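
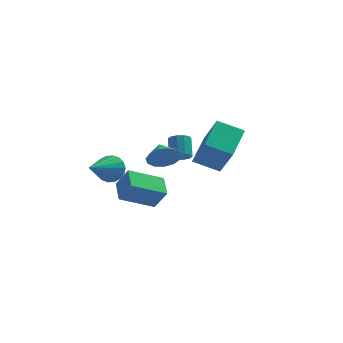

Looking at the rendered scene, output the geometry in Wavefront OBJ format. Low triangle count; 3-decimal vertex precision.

v -2.177 2.008 -2.982
v -2.591 3.254 -2.391
v -0.479 2.966 -3.814
v -0.893 4.212 -3.223
v -1.447 1.708 -1.837
v -1.861 2.954 -1.246
v 0.251 2.666 -2.669
v -0.163 3.912 -2.078
v 0.824 3.472 -0.287
v 1.219 3.868 -0.532
v 1.011 4.703 0.482
v 0.616 4.308 0.727
v 0.876 3.946 -0.667
v 0.668 4.782 0.347
v 0.513 3.844 -0.657
v 0.305 4.68 0.356
v 0.269 3.6 -0.506
v 0.061 4.435 0.508
v 0.237 3.307 -0.271
v 0.029 4.142 0.743
v 0.429 3.077 -0.042
v 0.221 3.912 0.972
v 0.772 2.998 0.093
v 0.564 3.834 1.107
v 1.135 3.1 0.084
v 0.927 3.936 1.097
v 1.379 3.345 -0.068
v 1.171 4.18 0.946
v 1.411 3.638 -0.303
v 1.203 4.473 0.711
v 3.695 -1.903 0.894
v 2.333 -2.002 1.516
v 4.005 -0.079 1.867
v 2.644 -0.179 2.489
v 4.456 -2.841 2.411
v 3.095 -2.941 3.033
v 4.767 -1.018 3.384
v 3.405 -1.117 4.006
v 0.22 1.872 0.203
v 1.002 2.354 -0.039
v -0.18 2.808 0.777
v 0.645 2.44 -0.428
v 0.154 2.346 -0.618
v -0.317 2.101 -0.546
v -0.617 1.783 -0.237
v -0.651 1.493 0.211
v -0.409 1.324 0.657
v 0.034 1.328 0.959
v 0.535 1.505 1.02
v 0.937 1.798 0.822
v 1.111 2.115 0.427
v -1.754 -1.912 0.704
v -1.332 -1.787 1.443
v -2.446 -3.668 1.396
v -1.672 -1.626 1.511
v -2.029 -1.522 1.42
v -2.331 -1.495 1.187
v -2.519 -1.55 0.858
v -2.556 -1.677 0.499
v -2.434 -1.851 0.18
v -2.177 -2.037 -0.035
v -1.837 -2.198 -0.103
v -1.48 -2.302 -0.012
v -1.178 -2.329 0.222
v -0.989 -2.274 0.55
v -0.953 -2.146 0.91
v -1.075 -1.973 1.228
f 2 4 1
f 5 2 1
f 1 4 3
f 3 5 1
f 2 8 4
f 6 2 5
f 6 8 2
f 4 8 3
f 7 5 3
f 3 8 7
f 7 6 5
f 8 6 7
f 10 9 13
f 10 13 11
f 11 13 14
f 11 14 12
f 13 9 15
f 13 15 14
f 14 15 16
f 14 16 12
f 15 9 17
f 15 17 16
f 16 17 18
f 16 18 12
f 17 9 19
f 17 19 18
f 18 19 20
f 18 20 12
f 19 9 21
f 19 21 20
f 20 21 22
f 20 22 12
f 21 9 23
f 21 23 22
f 22 23 24
f 22 24 12
f 23 9 25
f 23 25 24
f 24 25 26
f 24 26 12
f 25 9 27
f 25 27 26
f 26 27 28
f 26 28 12
f 27 9 29
f 27 29 28
f 28 29 30
f 28 30 12
f 29 9 10
f 29 10 30
f 30 10 11
f 30 11 12
f 32 34 31
f 35 32 31
f 31 34 33
f 33 35 31
f 32 38 34
f 36 32 35
f 36 38 32
f 34 38 33
f 37 35 33
f 33 38 37
f 37 36 35
f 38 36 37
f 40 39 42
f 40 42 41
f 42 39 43
f 42 43 41
f 43 39 44
f 43 44 41
f 44 39 45
f 44 45 41
f 45 39 46
f 45 46 41
f 46 39 47
f 46 47 41
f 47 39 48
f 47 48 41
f 48 39 49
f 48 49 41
f 49 39 50
f 49 50 41
f 50 39 51
f 50 51 41
f 51 39 40
f 51 40 41
f 53 52 55
f 53 55 54
f 55 52 56
f 55 56 54
f 56 52 57
f 56 57 54
f 57 52 58
f 57 58 54
f 58 52 59
f 58 59 54
f 59 52 60
f 59 60 54
f 60 52 61
f 60 61 54
f 61 52 62
f 61 62 54
f 62 52 63
f 62 63 54
f 63 52 64
f 63 64 54
f 64 52 65
f 64 65 54
f 65 52 66
f 65 66 54
f 66 52 67
f 66 67 54
f 67 52 53
f 67 53 54



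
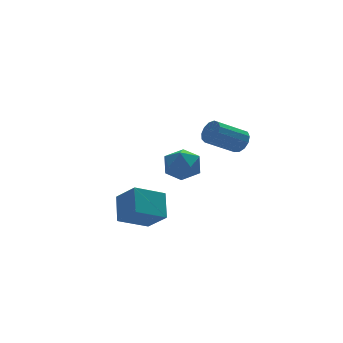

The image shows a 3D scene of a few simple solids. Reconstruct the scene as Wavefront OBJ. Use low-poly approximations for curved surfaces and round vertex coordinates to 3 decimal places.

v -4.086 -2.51 1.126
v -3.641 -1.396 2.028
v -4.56 -1.511 0.127
v -4.116 -0.398 1.029
v -2.564 -2.522 0.391
v -2.12 -1.409 1.293
v -3.039 -1.524 -0.608
v -2.594 -0.41 0.294
v 2.91 1.025 2.435
v 3.28 0.96 3.026
v 1.741 1.009 3.996
v 1.37 1.075 3.405
v 3.248 1.347 2.956
v 1.709 1.396 3.926
v 3.11 1.632 2.722
v 1.57 1.681 3.692
v 2.907 1.724 2.396
v 1.368 1.773 3.366
v 2.706 1.595 2.083
v 1.166 1.644 3.053
v 2.569 1.285 1.881
v 1.03 1.334 2.851
v 2.54 0.892 1.856
v 1.001 0.941 2.826
v 2.629 0.542 2.014
v 1.09 0.591 2.984
v 2.807 0.345 2.306
v 1.267 0.394 3.276
v 3.017 0.365 2.639
v 1.478 0.414 3.609
v 3.193 0.594 2.907
v 1.654 0.643 3.877
v 0.046 3.409 0.915
v 0.727 3.758 0.193
v 0.693 1.842 0.767
v 1.374 2.191 0.045
v 1.472 2.49 1.049
v 1.072 3.458 1.14
v 0.348 2.142 -0.18
v -0.052 3.11 -0.089
v 0.913 2.975 -0.483
v 1.608 3.19 0.276
v -0.188 2.41 0.684
v 0.507 2.625 1.443
f 2 4 1
f 5 2 1
f 1 4 3
f 3 5 1
f 2 8 4
f 6 2 5
f 6 8 2
f 4 8 3
f 7 5 3
f 3 8 7
f 7 6 5
f 8 6 7
f 10 9 13
f 10 13 11
f 11 13 14
f 11 14 12
f 13 9 15
f 13 15 14
f 14 15 16
f 14 16 12
f 15 9 17
f 15 17 16
f 16 17 18
f 16 18 12
f 17 9 19
f 17 19 18
f 18 19 20
f 18 20 12
f 19 9 21
f 19 21 20
f 20 21 22
f 20 22 12
f 21 9 23
f 21 23 22
f 22 23 24
f 22 24 12
f 23 9 25
f 23 25 24
f 24 25 26
f 24 26 12
f 25 9 27
f 25 27 26
f 26 27 28
f 26 28 12
f 27 9 29
f 27 29 28
f 28 29 30
f 28 30 12
f 29 9 31
f 29 31 30
f 30 31 32
f 30 32 12
f 31 9 10
f 31 10 32
f 32 10 11
f 32 11 12
f 33 44 38
f 33 38 34
f 33 34 40
f 33 40 43
f 33 43 44
f 34 38 42
f 38 44 37
f 44 43 35
f 43 40 39
f 40 34 41
f 36 42 37
f 36 37 35
f 36 35 39
f 36 39 41
f 36 41 42
f 37 42 38
f 35 37 44
f 39 35 43
f 41 39 40
f 42 41 34



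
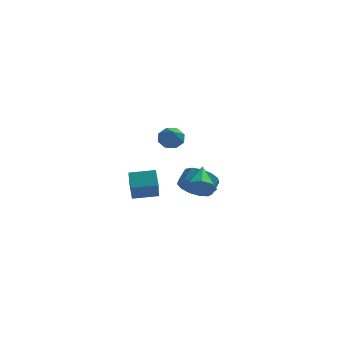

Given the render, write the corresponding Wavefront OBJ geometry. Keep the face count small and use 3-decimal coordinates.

v 1.909 3.457 -3.46
v 2.904 3.326 -3.831
v 3.226 4.073 -3.232
v 2.231 4.203 -2.86
v 2.639 3.73 -4.193
v 2.961 4.477 -3.594
v 2.142 4.047 -4.321
v 2.464 4.794 -3.722
v 1.572 4.176 -4.176
v 1.893 4.923 -3.577
v 1.108 4.077 -3.803
v 1.43 4.824 -3.204
v 0.899 3.781 -3.322
v 1.221 4.528 -2.723
v 1.01 3.382 -2.884
v 1.332 4.129 -2.285
v 1.407 3.006 -2.629
v 1.729 3.753 -2.03
v 1.964 2.774 -2.637
v 2.285 3.521 -2.038
v 2.502 2.758 -2.907
v 2.824 3.505 -2.308
v 2.853 2.964 -3.352
v 3.175 3.711 -2.753
v 2.424 0.438 -2.163
v 2.986 0.859 -2.757
v 2.456 1.842 -1.137
v 2.307 0.978 -2.899
v 1.696 0.78 -2.609
v 1.512 0.382 -2.059
v 1.862 0.016 -1.569
v 2.541 -0.102 -1.428
v 3.152 0.095 -1.717
v 3.336 0.493 -2.268
v -0.774 -4.042 -0.377
v -1.007 -3.148 0.324
v -0.834 -3.151 -1.532
v -1.066 -2.257 -0.831
v 0.606 -3.783 -0.249
v 0.374 -2.889 0.452
v 0.547 -2.892 -1.404
v 0.314 -1.998 -0.703
v 0.976 -0.676 1.922
v 1.657 -0.473 2.127
v 1.124 -2.304 3.038
v 1.258 -0.272 2.474
v 0.693 -0.307 2.498
v 0.294 -0.558 2.184
v 0.294 -0.878 1.717
v 0.694 -1.08 1.37
v 1.259 -1.044 1.346
v 1.658 -0.793 1.66
f 2 1 5
f 2 5 3
f 3 5 6
f 3 6 4
f 5 1 7
f 5 7 6
f 6 7 8
f 6 8 4
f 7 1 9
f 7 9 8
f 8 9 10
f 8 10 4
f 9 1 11
f 9 11 10
f 10 11 12
f 10 12 4
f 11 1 13
f 11 13 12
f 12 13 14
f 12 14 4
f 13 1 15
f 13 15 14
f 14 15 16
f 14 16 4
f 15 1 17
f 15 17 16
f 16 17 18
f 16 18 4
f 17 1 19
f 17 19 18
f 18 19 20
f 18 20 4
f 19 1 21
f 19 21 20
f 20 21 22
f 20 22 4
f 21 1 23
f 21 23 22
f 22 23 24
f 22 24 4
f 23 1 2
f 23 2 24
f 24 2 3
f 24 3 4
f 26 25 28
f 26 28 27
f 28 25 29
f 28 29 27
f 29 25 30
f 29 30 27
f 30 25 31
f 30 31 27
f 31 25 32
f 31 32 27
f 32 25 33
f 32 33 27
f 33 25 34
f 33 34 27
f 34 25 26
f 34 26 27
f 36 38 35
f 39 36 35
f 35 38 37
f 37 39 35
f 36 42 38
f 40 36 39
f 40 42 36
f 38 42 37
f 41 39 37
f 37 42 41
f 41 40 39
f 42 40 41
f 44 43 46
f 44 46 45
f 46 43 47
f 46 47 45
f 47 43 48
f 47 48 45
f 48 43 49
f 48 49 45
f 49 43 50
f 49 50 45
f 50 43 51
f 50 51 45
f 51 43 52
f 51 52 45
f 52 43 44
f 52 44 45



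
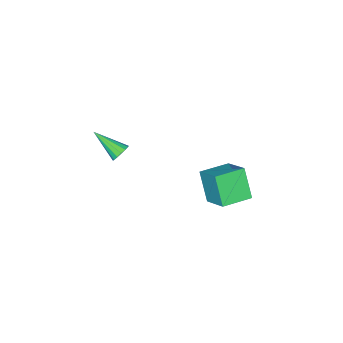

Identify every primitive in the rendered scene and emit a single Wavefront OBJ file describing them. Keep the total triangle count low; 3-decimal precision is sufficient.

v -1.225 2.353 -3.06
v -0.808 3.629 -2.172
v -0.825 3.172 -4.424
v -0.408 4.448 -3.535
v 0.168 1.832 -2.965
v 0.585 3.108 -2.076
v 0.568 2.651 -4.328
v 0.985 3.927 -3.44
v 1.549 -1.744 -2.996
v 1.797 -1.466 -2.619
v 1.831 -3.176 -2.124
v 1.533 -1.471 -2.542
v 1.274 -1.549 -2.586
v 1.089 -1.68 -2.741
v 1.026 -1.827 -2.963
v 1.104 -1.953 -3.194
v 1.301 -2.022 -3.373
v 1.564 -2.017 -3.45
v 1.823 -1.939 -3.405
v 2.009 -1.808 -3.251
v 2.071 -1.661 -3.028
v 1.993 -1.535 -2.797
f 2 4 1
f 5 2 1
f 1 4 3
f 3 5 1
f 2 8 4
f 6 2 5
f 6 8 2
f 4 8 3
f 7 5 3
f 3 8 7
f 7 6 5
f 8 6 7
f 10 9 12
f 10 12 11
f 12 9 13
f 12 13 11
f 13 9 14
f 13 14 11
f 14 9 15
f 14 15 11
f 15 9 16
f 15 16 11
f 16 9 17
f 16 17 11
f 17 9 18
f 17 18 11
f 18 9 19
f 18 19 11
f 19 9 20
f 19 20 11
f 20 9 21
f 20 21 11
f 21 9 22
f 21 22 11
f 22 9 10
f 22 10 11



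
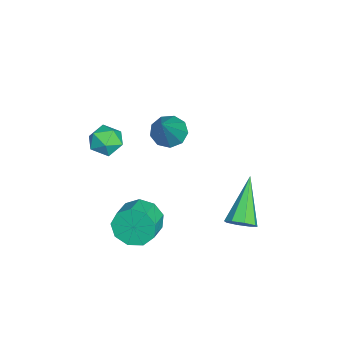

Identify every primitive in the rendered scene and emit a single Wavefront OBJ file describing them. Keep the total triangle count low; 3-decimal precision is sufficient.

v -1.235 3.425 -0.686
v -0.936 3.107 -0.246
v -2.865 3.655 0.586
v -0.852 3.574 -0.222
v -0.992 3.953 -0.47
v -1.275 4.023 -0.845
v -1.534 3.743 -1.126
v -1.618 3.277 -1.15
v -1.478 2.897 -0.902
v -1.196 2.827 -0.527
v -0.578 -0.084 0.051
v -0.243 0.296 -0.619
v 0.692 0.104 -0.261
v 0.358 -0.276 0.409
v -0.326 0.678 -0.198
v 0.609 0.486 0.16
v -0.527 0.703 0.34
v 0.409 0.511 0.698
v -0.751 0.36 0.742
v 0.184 0.168 1.101
v -0.895 -0.191 0.822
v 0.041 -0.383 1.18
v -0.89 -0.692 0.54
v 0.046 -0.883 0.898
v -0.739 -0.908 0.03
v 0.197 -1.1 0.388
v -0.513 -0.739 -0.471
v 0.423 -0.931 -0.113
v -0.317 -0.264 -0.727
v 0.619 -0.456 -0.369
v -1.309 -0.958 3.383
v -0.66 -1.218 3.471
v -1.66 -1.522 4.309
v -1.011 -1.782 4.397
v -1.133 -1.096 4.501
v -0.916 -0.747 3.928
v -1.404 -1.993 3.852
v -1.187 -1.644 3.279
v -0.718 -1.857 3.761
v -0.551 -1.302 4.161
v -1.769 -1.438 3.619
v -1.602 -0.883 4.019
v -4.307 0.555 1.641
v -3.85 0.173 1.237
v -2.933 0.405 3.339
v -3.749 0.654 1.197
v -3.909 1.088 1.366
v -4.256 1.273 1.663
v -4.627 1.122 1.949
v -4.848 0.705 2.092
v -4.816 0.219 2.023
v -4.547 -0.111 1.776
v -4.165 -0.129 1.465
f 2 1 4
f 2 4 3
f 4 1 5
f 4 5 3
f 5 1 6
f 5 6 3
f 6 1 7
f 6 7 3
f 7 1 8
f 7 8 3
f 8 1 9
f 8 9 3
f 9 1 10
f 9 10 3
f 10 1 2
f 10 2 3
f 12 11 15
f 12 15 13
f 13 15 16
f 13 16 14
f 15 11 17
f 15 17 16
f 16 17 18
f 16 18 14
f 17 11 19
f 17 19 18
f 18 19 20
f 18 20 14
f 19 11 21
f 19 21 20
f 20 21 22
f 20 22 14
f 21 11 23
f 21 23 22
f 22 23 24
f 22 24 14
f 23 11 25
f 23 25 24
f 24 25 26
f 24 26 14
f 25 11 27
f 25 27 26
f 26 27 28
f 26 28 14
f 27 11 29
f 27 29 28
f 28 29 30
f 28 30 14
f 29 11 12
f 29 12 30
f 30 12 13
f 30 13 14
f 31 42 36
f 31 36 32
f 31 32 38
f 31 38 41
f 31 41 42
f 32 36 40
f 36 42 35
f 42 41 33
f 41 38 37
f 38 32 39
f 34 40 35
f 34 35 33
f 34 33 37
f 34 37 39
f 34 39 40
f 35 40 36
f 33 35 42
f 37 33 41
f 39 37 38
f 40 39 32
f 44 43 46
f 44 46 45
f 46 43 47
f 46 47 45
f 47 43 48
f 47 48 45
f 48 43 49
f 48 49 45
f 49 43 50
f 49 50 45
f 50 43 51
f 50 51 45
f 51 43 52
f 51 52 45
f 52 43 53
f 52 53 45
f 53 43 44
f 53 44 45



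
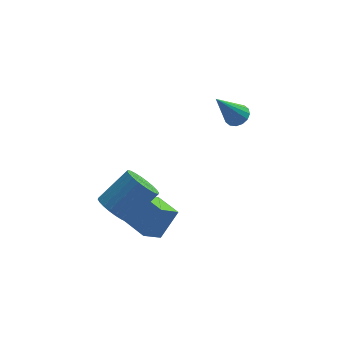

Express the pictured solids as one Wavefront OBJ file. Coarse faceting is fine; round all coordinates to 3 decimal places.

v -2.02 -1.411 0.676
v -1.479 -1.313 0.054
v -0.3 -0.652 1.181
v -0.84 -0.749 1.804
v -1.634 -1.028 0.049
v -0.455 -0.367 1.176
v -1.847 -0.802 0.139
v -0.668 -0.141 1.266
v -2.087 -0.668 0.311
v -0.908 -0.007 1.438
v -2.316 -0.648 0.539
v -1.137 0.014 1.666
v -2.5 -0.743 0.788
v -1.321 -0.082 1.915
v -2.611 -0.94 1.019
v -1.432 -0.279 2.147
v -2.632 -1.209 1.199
v -1.453 -0.548 2.326
v -2.56 -1.508 1.299
v -1.381 -0.847 2.426
v -2.405 -1.793 1.304
v -1.226 -1.132 2.431
v -2.192 -2.019 1.214
v -1.013 -1.358 2.341
v -1.952 -2.153 1.042
v -0.773 -1.492 2.169
v -1.723 -2.174 0.814
v -0.544 -1.512 1.941
v -1.539 -2.078 0.565
v -0.36 -1.417 1.692
v -1.428 -1.881 0.333
v -0.249 -1.22 1.461
v -1.407 -1.612 0.154
v -0.228 -0.951 1.281
v 3.166 4.064 1.638
v 3.484 4.445 1.958
v 2.234 3.496 3.242
v 3.237 4.602 1.871
v 2.972 4.615 1.721
v 2.758 4.481 1.549
v 2.654 4.235 1.401
v 2.687 3.943 1.317
v 2.848 3.684 1.319
v 3.095 3.527 1.406
v 3.361 3.514 1.556
v 3.575 3.648 1.728
v 3.679 3.894 1.876
v 3.646 4.186 1.96
v -0.172 -1.157 -1.464
v -0.866 -1.677 -0.787
v -0.935 -0.129 -1.456
v -1.629 -0.649 -0.779
v 0.549 -0.631 -0.321
v -0.145 -1.151 0.356
v -0.214 0.397 -0.313
v -0.908 -0.123 0.364
f 2 1 5
f 2 5 3
f 3 5 6
f 3 6 4
f 5 1 7
f 5 7 6
f 6 7 8
f 6 8 4
f 7 1 9
f 7 9 8
f 8 9 10
f 8 10 4
f 9 1 11
f 9 11 10
f 10 11 12
f 10 12 4
f 11 1 13
f 11 13 12
f 12 13 14
f 12 14 4
f 13 1 15
f 13 15 14
f 14 15 16
f 14 16 4
f 15 1 17
f 15 17 16
f 16 17 18
f 16 18 4
f 17 1 19
f 17 19 18
f 18 19 20
f 18 20 4
f 19 1 21
f 19 21 20
f 20 21 22
f 20 22 4
f 21 1 23
f 21 23 22
f 22 23 24
f 22 24 4
f 23 1 25
f 23 25 24
f 24 25 26
f 24 26 4
f 25 1 27
f 25 27 26
f 26 27 28
f 26 28 4
f 27 1 29
f 27 29 28
f 28 29 30
f 28 30 4
f 29 1 31
f 29 31 30
f 30 31 32
f 30 32 4
f 31 1 33
f 31 33 32
f 32 33 34
f 32 34 4
f 33 1 2
f 33 2 34
f 34 2 3
f 34 3 4
f 36 35 38
f 36 38 37
f 38 35 39
f 38 39 37
f 39 35 40
f 39 40 37
f 40 35 41
f 40 41 37
f 41 35 42
f 41 42 37
f 42 35 43
f 42 43 37
f 43 35 44
f 43 44 37
f 44 35 45
f 44 45 37
f 45 35 46
f 45 46 37
f 46 35 47
f 46 47 37
f 47 35 48
f 47 48 37
f 48 35 36
f 48 36 37
f 50 52 49
f 53 50 49
f 49 52 51
f 51 53 49
f 50 56 52
f 54 50 53
f 54 56 50
f 52 56 51
f 55 53 51
f 51 56 55
f 55 54 53
f 56 54 55



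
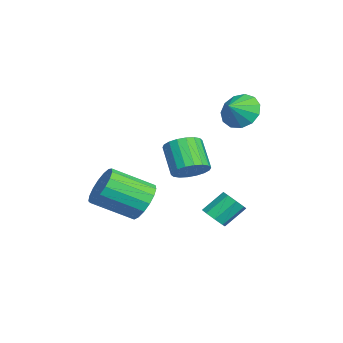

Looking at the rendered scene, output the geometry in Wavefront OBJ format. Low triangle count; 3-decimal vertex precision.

v -2.16 1.194 1.423
v -1.389 1.729 0.952
v -1.44 0.646 1.977
v -1.531 2.035 1.438
v -1.872 2.073 1.92
v -2.304 1.833 2.244
v -2.691 1.389 2.308
v -2.909 0.884 2.091
v -2.889 0.477 1.662
v -2.637 0.298 1.157
v -2.234 0.403 0.737
v -1.807 0.759 0.535
v -1.492 1.254 0.615
v 0.672 0.044 -4.129
v 1.33 0.112 -3.931
v 0.945 1.043 -2.973
v 0.288 0.976 -3.171
v 1.198 0.452 -4.314
v 0.813 1.383 -3.356
v 0.758 0.552 -4.588
v 0.373 1.483 -3.63
v 0.268 0.356 -4.594
v -0.117 1.287 -3.636
v 0.015 -0.023 -4.327
v -0.37 0.908 -3.369
v 0.147 -0.363 -3.944
v -0.238 0.568 -2.986
v 0.587 -0.463 -3.67
v 0.202 0.468 -2.712
v 1.077 -0.267 -3.664
v 0.692 0.664 -2.706
v 2.318 -2.926 -2.511
v 2.844 -3.333 -3.337
v 3.067 -5.201 -2.274
v 2.542 -4.794 -1.449
v 3.208 -3.127 -3.051
v 3.432 -4.994 -1.988
v 3.369 -2.875 -2.641
v 3.592 -4.742 -1.579
v 3.289 -2.634 -2.202
v 3.512 -4.501 -1.139
v 2.987 -2.461 -1.833
v 3.21 -4.328 -0.77
v 2.531 -2.394 -1.62
v 2.754 -4.261 -0.557
v 2.027 -2.449 -1.611
v 2.25 -4.316 -0.548
v 1.589 -2.613 -1.808
v 1.813 -4.481 -0.746
v 1.319 -2.85 -2.167
v 1.542 -4.717 -1.104
v 1.277 -3.103 -2.604
v 1.501 -4.971 -1.541
v 1.474 -3.317 -3.02
v 1.698 -5.184 -1.958
v 1.865 -3.441 -3.32
v 2.088 -5.308 -2.257
v 2.359 -3.447 -3.434
v 2.582 -5.314 -2.371
v 0.933 -0.943 -1.167
v 1.627 -1.169 -0.641
v 0.541 -1.582 0.614
v -0.153 -1.357 0.087
v 1.575 -0.78 -0.558
v 0.489 -1.194 0.697
v 1.396 -0.424 -0.596
v 0.31 -0.837 0.659
v 1.125 -0.171 -0.747
v 0.039 -0.584 0.508
v 0.816 -0.071 -0.981
v -0.27 -0.484 0.273
v 0.53 -0.143 -1.253
v -0.556 -0.556 0.002
v 0.324 -0.374 -1.507
v -0.762 -0.787 -0.252
v 0.239 -0.718 -1.694
v -0.847 -1.131 -0.439
v 0.291 -1.106 -1.777
v -0.795 -1.52 -0.522
v 0.47 -1.463 -1.739
v -0.616 -1.876 -0.484
v 0.741 -1.716 -1.588
v -0.345 -2.129 -0.333
v 1.05 -1.816 -1.353
v -0.036 -2.229 -0.099
v 1.336 -1.744 -1.082
v 0.25 -2.157 0.173
v 1.542 -1.513 -0.828
v 0.456 -1.926 0.427
f 2 1 4
f 2 4 3
f 4 1 5
f 4 5 3
f 5 1 6
f 5 6 3
f 6 1 7
f 6 7 3
f 7 1 8
f 7 8 3
f 8 1 9
f 8 9 3
f 9 1 10
f 9 10 3
f 10 1 11
f 10 11 3
f 11 1 12
f 11 12 3
f 12 1 13
f 12 13 3
f 13 1 2
f 13 2 3
f 15 14 18
f 15 18 16
f 16 18 19
f 16 19 17
f 18 14 20
f 18 20 19
f 19 20 21
f 19 21 17
f 20 14 22
f 20 22 21
f 21 22 23
f 21 23 17
f 22 14 24
f 22 24 23
f 23 24 25
f 23 25 17
f 24 14 26
f 24 26 25
f 25 26 27
f 25 27 17
f 26 14 28
f 26 28 27
f 27 28 29
f 27 29 17
f 28 14 30
f 28 30 29
f 29 30 31
f 29 31 17
f 30 14 15
f 30 15 31
f 31 15 16
f 31 16 17
f 33 32 36
f 33 36 34
f 34 36 37
f 34 37 35
f 36 32 38
f 36 38 37
f 37 38 39
f 37 39 35
f 38 32 40
f 38 40 39
f 39 40 41
f 39 41 35
f 40 32 42
f 40 42 41
f 41 42 43
f 41 43 35
f 42 32 44
f 42 44 43
f 43 44 45
f 43 45 35
f 44 32 46
f 44 46 45
f 45 46 47
f 45 47 35
f 46 32 48
f 46 48 47
f 47 48 49
f 47 49 35
f 48 32 50
f 48 50 49
f 49 50 51
f 49 51 35
f 50 32 52
f 50 52 51
f 51 52 53
f 51 53 35
f 52 32 54
f 52 54 53
f 53 54 55
f 53 55 35
f 54 32 56
f 54 56 55
f 55 56 57
f 55 57 35
f 56 32 58
f 56 58 57
f 57 58 59
f 57 59 35
f 58 32 33
f 58 33 59
f 59 33 34
f 59 34 35
f 61 60 64
f 61 64 62
f 62 64 65
f 62 65 63
f 64 60 66
f 64 66 65
f 65 66 67
f 65 67 63
f 66 60 68
f 66 68 67
f 67 68 69
f 67 69 63
f 68 60 70
f 68 70 69
f 69 70 71
f 69 71 63
f 70 60 72
f 70 72 71
f 71 72 73
f 71 73 63
f 72 60 74
f 72 74 73
f 73 74 75
f 73 75 63
f 74 60 76
f 74 76 75
f 75 76 77
f 75 77 63
f 76 60 78
f 76 78 77
f 77 78 79
f 77 79 63
f 78 60 80
f 78 80 79
f 79 80 81
f 79 81 63
f 80 60 82
f 80 82 81
f 81 82 83
f 81 83 63
f 82 60 84
f 82 84 83
f 83 84 85
f 83 85 63
f 84 60 86
f 84 86 85
f 85 86 87
f 85 87 63
f 86 60 88
f 86 88 87
f 87 88 89
f 87 89 63
f 88 60 61
f 88 61 89
f 89 61 62
f 89 62 63



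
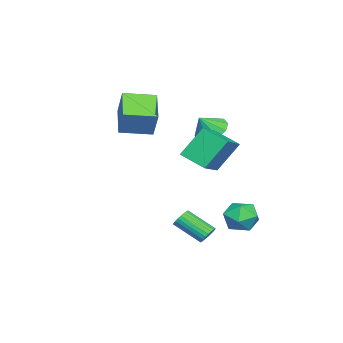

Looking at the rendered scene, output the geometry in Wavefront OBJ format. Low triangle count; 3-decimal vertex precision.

v -0.954 -3.904 1.742
v -2.661 -4.658 2.788
v -1.847 -2.197 1.515
v -3.554 -2.951 2.562
v -0.226 -3.309 3.358
v -1.933 -4.063 4.405
v -1.119 -1.602 3.132
v -2.826 -2.356 4.178
v 2.074 2.458 -4.029
v 2.612 2.266 -4.27
v 2.524 0.69 -3.213
v 1.986 0.882 -2.971
v 2.688 2.391 -4.078
v 2.6 0.815 -3.02
v 2.672 2.526 -3.878
v 2.583 0.95 -2.82
v 2.564 2.651 -3.701
v 2.476 1.075 -2.643
v 2.381 2.746 -3.574
v 2.293 1.17 -2.516
v 2.152 2.798 -3.516
v 2.064 1.222 -2.459
v 1.911 2.798 -3.536
v 1.823 1.221 -2.479
v 1.695 2.746 -3.632
v 1.607 1.17 -2.574
v 1.536 2.65 -3.787
v 1.448 1.074 -2.73
v 1.46 2.525 -3.98
v 1.372 0.949 -2.922
v 1.477 2.39 -4.18
v 1.388 0.814 -3.122
v 1.584 2.265 -4.357
v 1.496 0.689 -3.299
v 1.767 2.17 -4.484
v 1.679 0.594 -3.426
v 1.996 2.118 -4.541
v 1.908 0.542 -3.484
v 2.237 2.119 -4.521
v 2.149 0.542 -3.464
v 2.453 2.17 -4.426
v 2.365 0.594 -3.368
v -1.243 3.854 -2.778
v -0.337 4.382 -3.241
v -0.903 2.358 -3.819
v 0.003 2.886 -4.282
v 0.027 2.565 -3.182
v -0.183 3.49 -2.539
v -1.057 3.25 -4.521
v -1.267 4.175 -3.878
v -0.223 4.009 -4.318
v 0.448 3.585 -3.491
v -1.688 3.155 -3.569
v -1.017 2.731 -2.742
v -3.087 0.756 1.848
v -2.43 0.268 1.175
v -2.333 0.304 2.912
v -2.204 0.875 1.273
v -2.316 1.437 1.591
v -2.722 1.738 2.007
v -3.268 1.665 2.362
v -3.744 1.244 2.521
v -3.97 0.637 2.423
v -3.858 0.075 2.105
v -3.451 -0.227 1.689
v -2.906 -0.153 1.334
v 0.989 2.448 3.191
v 2.984 2.482 4.018
v 1.254 3.898 2.493
v 3.249 3.931 3.321
v 1.731 1.469 1.439
v 3.726 1.502 2.267
v 1.996 2.918 0.742
v 3.991 2.952 1.569
f 2 4 1
f 5 2 1
f 1 4 3
f 3 5 1
f 2 8 4
f 6 2 5
f 6 8 2
f 4 8 3
f 7 5 3
f 3 8 7
f 7 6 5
f 8 6 7
f 10 9 13
f 10 13 11
f 11 13 14
f 11 14 12
f 13 9 15
f 13 15 14
f 14 15 16
f 14 16 12
f 15 9 17
f 15 17 16
f 16 17 18
f 16 18 12
f 17 9 19
f 17 19 18
f 18 19 20
f 18 20 12
f 19 9 21
f 19 21 20
f 20 21 22
f 20 22 12
f 21 9 23
f 21 23 22
f 22 23 24
f 22 24 12
f 23 9 25
f 23 25 24
f 24 25 26
f 24 26 12
f 25 9 27
f 25 27 26
f 26 27 28
f 26 28 12
f 27 9 29
f 27 29 28
f 28 29 30
f 28 30 12
f 29 9 31
f 29 31 30
f 30 31 32
f 30 32 12
f 31 9 33
f 31 33 32
f 32 33 34
f 32 34 12
f 33 9 35
f 33 35 34
f 34 35 36
f 34 36 12
f 35 9 37
f 35 37 36
f 36 37 38
f 36 38 12
f 37 9 39
f 37 39 38
f 38 39 40
f 38 40 12
f 39 9 41
f 39 41 40
f 40 41 42
f 40 42 12
f 41 9 10
f 41 10 42
f 42 10 11
f 42 11 12
f 43 54 48
f 43 48 44
f 43 44 50
f 43 50 53
f 43 53 54
f 44 48 52
f 48 54 47
f 54 53 45
f 53 50 49
f 50 44 51
f 46 52 47
f 46 47 45
f 46 45 49
f 46 49 51
f 46 51 52
f 47 52 48
f 45 47 54
f 49 45 53
f 51 49 50
f 52 51 44
f 56 55 58
f 56 58 57
f 58 55 59
f 58 59 57
f 59 55 60
f 59 60 57
f 60 55 61
f 60 61 57
f 61 55 62
f 61 62 57
f 62 55 63
f 62 63 57
f 63 55 64
f 63 64 57
f 64 55 65
f 64 65 57
f 65 55 66
f 65 66 57
f 66 55 56
f 66 56 57
f 68 70 67
f 71 68 67
f 67 70 69
f 69 71 67
f 68 74 70
f 72 68 71
f 72 74 68
f 70 74 69
f 73 71 69
f 69 74 73
f 73 72 71
f 74 72 73



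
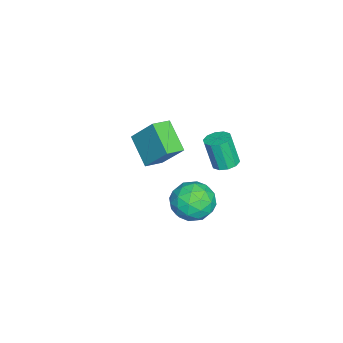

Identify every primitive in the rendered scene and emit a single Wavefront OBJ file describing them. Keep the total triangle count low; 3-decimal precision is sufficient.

v 0.263 2.456 0.588
v 0.646 3.056 0.791
v 0.5 2.563 2.516
v 0.117 1.964 2.312
v 0.203 3.167 0.785
v 0.056 2.674 2.51
v -0.218 3.007 0.704
v -0.364 2.514 2.429
v -0.455 2.636 0.578
v -0.601 2.143 2.303
v -0.417 2.197 0.456
v -0.564 1.704 2.181
v -0.12 1.857 0.384
v -0.266 1.364 2.109
v 0.324 1.746 0.39
v 0.177 1.253 2.115
v 0.744 1.906 0.471
v 0.598 1.413 2.196
v 0.981 2.277 0.597
v 0.835 1.784 2.322
v 0.944 2.716 0.719
v 0.797 2.223 2.444
v 2.6 2.022 0.027
v 3.616 2.68 0.299
v 3.624 0.32 0.321
v 4.64 0.978 0.593
v 3.672 0.983 1.369
v 3.039 2.034 1.187
v 4.201 0.966 -0.567
v 3.568 2.017 -0.749
v 4.605 2.027 -0.068
v 4.278 2.038 1.128
v 2.962 0.962 -0.508
v 2.635 0.973 0.688
v 3.018 2.5 0.137
v 4.222 0.5 0.483
v 3.653 0.502 0.939
v 4.25 0.889 1.099
v 2.679 2.121 0.659
v 3.276 2.508 0.819
v 3.309 1.51 1.448
v 3.964 0.492 -0.199
v 4.561 0.879 -0.039
v 2.99 2.111 -0.479
v 3.587 2.498 -0.319
v 3.931 1.49 -0.828
v 4.197 2.504 0.081
v 4.799 1.503 0.254
v 4.541 1.496 -0.428
v 4.169 2.114 -0.535
v 4.005 2.51 0.784
v 4.606 1.51 0.958
v 4.037 1.512 1.414
v 3.665 2.13 1.307
v 4.586 2.126 0.569
v 2.634 1.49 -0.338
v 3.235 0.49 -0.164
v 3.575 0.87 -0.687
v 3.203 1.488 -0.794
v 2.441 1.497 0.366
v 3.043 0.496 0.539
v 3.071 0.886 1.155
v 2.699 1.504 1.048
v 2.654 0.874 0.051
v -3.698 -2.55 -1.35
v -3.245 -1.268 0.341
v -2.408 -1.476 -2.51
v -1.954 -0.195 -0.818
v -2.826 -3.265 -1.042
v -2.372 -1.984 0.65
v -1.535 -2.192 -2.201
v -1.082 -0.91 -0.51
f 2 1 5
f 2 5 3
f 3 5 6
f 3 6 4
f 5 1 7
f 5 7 6
f 6 7 8
f 6 8 4
f 7 1 9
f 7 9 8
f 8 9 10
f 8 10 4
f 9 1 11
f 9 11 10
f 10 11 12
f 10 12 4
f 11 1 13
f 11 13 12
f 12 13 14
f 12 14 4
f 13 1 15
f 13 15 14
f 14 15 16
f 14 16 4
f 15 1 17
f 15 17 16
f 16 17 18
f 16 18 4
f 17 1 19
f 17 19 18
f 18 19 20
f 18 20 4
f 19 1 21
f 19 21 20
f 20 21 22
f 20 22 4
f 21 1 2
f 21 2 22
f 22 2 3
f 22 3 4
f 23 60 39
f 60 34 63
f 39 63 28
f 60 63 39
f 23 39 35
f 39 28 40
f 35 40 24
f 39 40 35
f 23 35 44
f 35 24 45
f 44 45 30
f 35 45 44
f 23 44 56
f 44 30 59
f 56 59 33
f 44 59 56
f 23 56 60
f 56 33 64
f 60 64 34
f 56 64 60
f 24 40 51
f 40 28 54
f 51 54 32
f 40 54 51
f 28 63 41
f 63 34 62
f 41 62 27
f 63 62 41
f 34 64 61
f 64 33 57
f 61 57 25
f 64 57 61
f 33 59 58
f 59 30 46
f 58 46 29
f 59 46 58
f 30 45 50
f 45 24 47
f 50 47 31
f 45 47 50
f 26 52 38
f 52 32 53
f 38 53 27
f 52 53 38
f 26 38 36
f 38 27 37
f 36 37 25
f 38 37 36
f 26 36 43
f 36 25 42
f 43 42 29
f 36 42 43
f 26 43 48
f 43 29 49
f 48 49 31
f 43 49 48
f 26 48 52
f 48 31 55
f 52 55 32
f 48 55 52
f 27 53 41
f 53 32 54
f 41 54 28
f 53 54 41
f 25 37 61
f 37 27 62
f 61 62 34
f 37 62 61
f 29 42 58
f 42 25 57
f 58 57 33
f 42 57 58
f 31 49 50
f 49 29 46
f 50 46 30
f 49 46 50
f 32 55 51
f 55 31 47
f 51 47 24
f 55 47 51
f 66 68 65
f 69 66 65
f 65 68 67
f 67 69 65
f 66 72 68
f 70 66 69
f 70 72 66
f 68 72 67
f 71 69 67
f 67 72 71
f 71 70 69
f 72 70 71



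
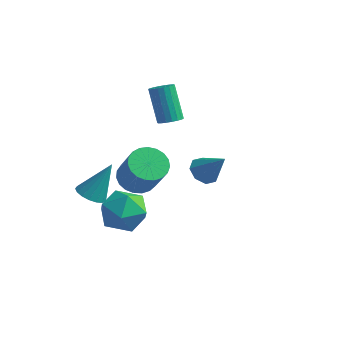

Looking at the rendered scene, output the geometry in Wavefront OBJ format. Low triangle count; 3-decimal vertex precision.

v -3.048 1.844 0.361
v -2.529 1.664 0.67
v -3.374 2.216 2.408
v -3.892 2.396 2.099
v -2.476 1.933 0.61
v -3.321 2.485 2.349
v -2.536 2.184 0.501
v -3.381 2.736 2.24
v -2.698 2.368 0.365
v -3.543 2.92 2.103
v -2.928 2.448 0.227
v -3.773 3 1.965
v -3.183 2.408 0.116
v -4.028 2.96 1.854
v -3.41 2.257 0.053
v -4.255 2.809 1.792
v -3.566 2.024 0.052
v -4.411 2.576 1.79
v -3.619 1.755 0.111
v -4.464 2.307 1.85
v -3.559 1.504 0.22
v -4.404 2.056 1.959
v -3.397 1.32 0.357
v -4.242 1.872 2.095
v -3.167 1.24 0.495
v -4.012 1.792 2.233
v -2.912 1.28 0.606
v -3.757 1.832 2.344
v -2.685 1.431 0.668
v -3.53 1.983 2.407
v -1.673 -2.497 -3.146
v -1.178 -3.146 -2.184
v -3.502 -3.314 -2.756
v -3.007 -3.963 -1.794
v -3.117 -2.709 -1.718
v -1.986 -2.203 -1.96
v -2.694 -4.257 -2.98
v -1.563 -3.751 -3.222
v -1.809 -4.234 -2.082
v -2.07 -3.277 -1.302
v -2.61 -3.183 -3.638
v -2.871 -2.226 -2.858
v -3.671 -3.871 -1.453
v -3.048 -4.34 -1.442
v -3.069 -3.029 0.293
v -2.93 -4.038 -1.628
v -2.982 -3.699 -1.774
v -3.191 -3.398 -1.847
v -3.511 -3.206 -1.829
v -3.867 -3.167 -1.725
v -4.179 -3.288 -1.559
v -4.374 -3.543 -1.369
v -4.408 -3.873 -1.198
v -4.274 -4.203 -1.085
v -4.001 -4.456 -1.057
v -3.653 -4.576 -1.12
v -3.309 -4.534 -1.259
v 1.479 -2.608 1.382
v 2.056 -2.592 0.888
v 2.541 -2.672 2.618
v 1.892 -2.06 1.056
v 1.487 -1.849 1.415
v 1.077 -2.082 1.756
v 0.903 -2.623 1.877
v 1.066 -3.156 1.709
v 1.471 -3.367 1.35
v 1.881 -3.134 1.009
v -3.873 0.196 -2.922
v -3.002 0.432 -3.377
v -1.957 -0.141 -1.672
v -2.827 -0.376 -1.218
v -3.105 0.794 -3.192
v -2.06 0.222 -1.487
v -3.34 1.054 -2.961
v -2.295 0.481 -1.256
v -3.668 1.165 -2.723
v -2.623 0.592 -1.018
v -4.031 1.108 -2.519
v -2.986 0.536 -0.814
v -4.367 0.894 -2.385
v -3.321 0.322 -0.68
v -4.617 0.56 -2.344
v -3.572 -0.013 -0.639
v -4.738 0.162 -2.403
v -3.693 -0.411 -0.698
v -4.71 -0.23 -2.552
v -3.665 -0.802 -0.847
v -4.537 -0.548 -2.765
v -3.492 -1.12 -1.06
v -4.249 -0.737 -3.005
v -3.204 -1.31 -1.3
v -3.896 -0.765 -3.231
v -2.851 -1.338 -1.526
v -3.539 -0.627 -3.403
v -2.494 -1.199 -1.698
v -3.24 -0.346 -3.493
v -2.195 -0.919 -1.788
v -3.05 0.028 -3.483
v -2.005 -0.544 -1.779
f 2 1 5
f 2 5 3
f 3 5 6
f 3 6 4
f 5 1 7
f 5 7 6
f 6 7 8
f 6 8 4
f 7 1 9
f 7 9 8
f 8 9 10
f 8 10 4
f 9 1 11
f 9 11 10
f 10 11 12
f 10 12 4
f 11 1 13
f 11 13 12
f 12 13 14
f 12 14 4
f 13 1 15
f 13 15 14
f 14 15 16
f 14 16 4
f 15 1 17
f 15 17 16
f 16 17 18
f 16 18 4
f 17 1 19
f 17 19 18
f 18 19 20
f 18 20 4
f 19 1 21
f 19 21 20
f 20 21 22
f 20 22 4
f 21 1 23
f 21 23 22
f 22 23 24
f 22 24 4
f 23 1 25
f 23 25 24
f 24 25 26
f 24 26 4
f 25 1 27
f 25 27 26
f 26 27 28
f 26 28 4
f 27 1 29
f 27 29 28
f 28 29 30
f 28 30 4
f 29 1 2
f 29 2 30
f 30 2 3
f 30 3 4
f 31 42 36
f 31 36 32
f 31 32 38
f 31 38 41
f 31 41 42
f 32 36 40
f 36 42 35
f 42 41 33
f 41 38 37
f 38 32 39
f 34 40 35
f 34 35 33
f 34 33 37
f 34 37 39
f 34 39 40
f 35 40 36
f 33 35 42
f 37 33 41
f 39 37 38
f 40 39 32
f 44 43 46
f 44 46 45
f 46 43 47
f 46 47 45
f 47 43 48
f 47 48 45
f 48 43 49
f 48 49 45
f 49 43 50
f 49 50 45
f 50 43 51
f 50 51 45
f 51 43 52
f 51 52 45
f 52 43 53
f 52 53 45
f 53 43 54
f 53 54 45
f 54 43 55
f 54 55 45
f 55 43 56
f 55 56 45
f 56 43 57
f 56 57 45
f 57 43 44
f 57 44 45
f 59 58 61
f 59 61 60
f 61 58 62
f 61 62 60
f 62 58 63
f 62 63 60
f 63 58 64
f 63 64 60
f 64 58 65
f 64 65 60
f 65 58 66
f 65 66 60
f 66 58 67
f 66 67 60
f 67 58 59
f 67 59 60
f 69 68 72
f 69 72 70
f 70 72 73
f 70 73 71
f 72 68 74
f 72 74 73
f 73 74 75
f 73 75 71
f 74 68 76
f 74 76 75
f 75 76 77
f 75 77 71
f 76 68 78
f 76 78 77
f 77 78 79
f 77 79 71
f 78 68 80
f 78 80 79
f 79 80 81
f 79 81 71
f 80 68 82
f 80 82 81
f 81 82 83
f 81 83 71
f 82 68 84
f 82 84 83
f 83 84 85
f 83 85 71
f 84 68 86
f 84 86 85
f 85 86 87
f 85 87 71
f 86 68 88
f 86 88 87
f 87 88 89
f 87 89 71
f 88 68 90
f 88 90 89
f 89 90 91
f 89 91 71
f 90 68 92
f 90 92 91
f 91 92 93
f 91 93 71
f 92 68 94
f 92 94 93
f 93 94 95
f 93 95 71
f 94 68 96
f 94 96 95
f 95 96 97
f 95 97 71
f 96 68 98
f 96 98 97
f 97 98 99
f 97 99 71
f 98 68 69
f 98 69 99
f 99 69 70
f 99 70 71



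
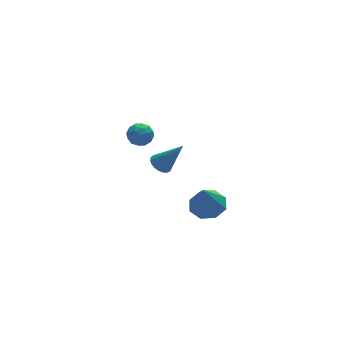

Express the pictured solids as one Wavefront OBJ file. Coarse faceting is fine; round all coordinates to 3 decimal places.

v 2.025 4.163 2.302
v 2.55 4.541 2.051
v 2.69 3.259 2.329
v 3.215 3.637 2.078
v 2.981 3.751 2.722
v 2.571 4.31 2.705
v 2.669 3.49 1.675
v 2.259 4.049 1.658
v 2.948 4.125 1.664
v 3.141 4.286 2.31
v 2.099 3.514 2.07
v 2.292 3.675 2.716
v 2.229 4.432 2.174
v 3.011 3.368 2.206
v 2.873 3.435 2.584
v 3.182 3.658 2.437
v 2.242 4.296 2.558
v 2.55 4.518 2.411
v 2.804 4.053 2.805
v 2.69 3.282 1.969
v 2.998 3.504 1.822
v 2.058 4.142 1.943
v 2.367 4.365 1.796
v 2.436 3.747 1.575
v 2.772 4.409 1.799
v 3.163 3.878 1.815
v 2.842 3.791 1.578
v 2.6 4.12 1.568
v 2.885 4.504 2.179
v 3.276 3.972 2.195
v 3.139 4.039 2.573
v 2.898 4.368 2.563
v 3.119 4.26 1.951
v 1.964 3.828 2.185
v 2.355 3.296 2.201
v 2.342 3.432 1.817
v 2.101 3.761 1.807
v 2.077 3.922 2.565
v 2.468 3.391 2.581
v 2.64 3.68 2.812
v 2.398 4.009 2.802
v 2.121 3.54 2.429
v 2.88 2.065 1.356
v 3.29 2.498 1.29
v 3.74 1.475 2.824
v 3.12 2.609 1.434
v 2.909 2.627 1.565
v 2.692 2.547 1.66
v 2.508 2.384 1.703
v 2.388 2.166 1.685
v 2.354 1.93 1.611
v 2.41 1.718 1.492
v 2.548 1.565 1.35
v 2.743 1.5 1.21
v 2.962 1.531 1.094
v 3.166 1.655 1.024
v 3.322 1.85 1.011
v 3.401 2.082 1.058
v 3.39 2.311 1.157
v 3.267 -2.295 1.759
v 3.865 -2.954 1.76
v 2.833 -2.685 3.281
v 4.124 -2.366 1.985
v 3.882 -1.736 2.077
v 3.279 -1.433 1.984
v 2.669 -1.635 1.758
v 2.409 -2.224 1.533
v 2.651 -2.853 1.44
v 3.254 -3.156 1.534
f 1 38 17
f 38 12 41
f 17 41 6
f 38 41 17
f 1 17 13
f 17 6 18
f 13 18 2
f 17 18 13
f 1 13 22
f 13 2 23
f 22 23 8
f 13 23 22
f 1 22 34
f 22 8 37
f 34 37 11
f 22 37 34
f 1 34 38
f 34 11 42
f 38 42 12
f 34 42 38
f 2 18 29
f 18 6 32
f 29 32 10
f 18 32 29
f 6 41 19
f 41 12 40
f 19 40 5
f 41 40 19
f 12 42 39
f 42 11 35
f 39 35 3
f 42 35 39
f 11 37 36
f 37 8 24
f 36 24 7
f 37 24 36
f 8 23 28
f 23 2 25
f 28 25 9
f 23 25 28
f 4 30 16
f 30 10 31
f 16 31 5
f 30 31 16
f 4 16 14
f 16 5 15
f 14 15 3
f 16 15 14
f 4 14 21
f 14 3 20
f 21 20 7
f 14 20 21
f 4 21 26
f 21 7 27
f 26 27 9
f 21 27 26
f 4 26 30
f 26 9 33
f 30 33 10
f 26 33 30
f 5 31 19
f 31 10 32
f 19 32 6
f 31 32 19
f 3 15 39
f 15 5 40
f 39 40 12
f 15 40 39
f 7 20 36
f 20 3 35
f 36 35 11
f 20 35 36
f 9 27 28
f 27 7 24
f 28 24 8
f 27 24 28
f 10 33 29
f 33 9 25
f 29 25 2
f 33 25 29
f 44 43 46
f 44 46 45
f 46 43 47
f 46 47 45
f 47 43 48
f 47 48 45
f 48 43 49
f 48 49 45
f 49 43 50
f 49 50 45
f 50 43 51
f 50 51 45
f 51 43 52
f 51 52 45
f 52 43 53
f 52 53 45
f 53 43 54
f 53 54 45
f 54 43 55
f 54 55 45
f 55 43 56
f 55 56 45
f 56 43 57
f 56 57 45
f 57 43 58
f 57 58 45
f 58 43 59
f 58 59 45
f 59 43 44
f 59 44 45
f 61 60 63
f 61 63 62
f 63 60 64
f 63 64 62
f 64 60 65
f 64 65 62
f 65 60 66
f 65 66 62
f 66 60 67
f 66 67 62
f 67 60 68
f 67 68 62
f 68 60 69
f 68 69 62
f 69 60 61
f 69 61 62



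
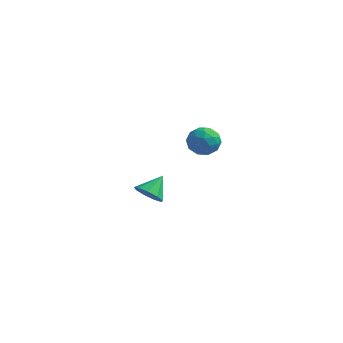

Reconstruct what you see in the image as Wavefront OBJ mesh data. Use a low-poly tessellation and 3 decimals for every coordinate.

v -1.499 0.033 -4.475
v -0.462 -0.089 -4.71
v -1.101 1.347 -3.405
v -0.771 0.384 -5.176
v -1.42 0.693 -5.314
v -2.106 0.693 -5.059
v -2.508 0.384 -4.531
v -2.438 -0.089 -3.976
v -1.928 -0.504 -3.655
v -1.217 -0.668 -3.718
v -0.638 -0.504 -4.134
v 4.059 -2.83 4.026
v 4.58 -3.347 3.23
v 3.12 -4.273 4.35
v 3.641 -4.79 3.554
v 4.168 -4.523 4.461
v 4.748 -3.631 4.261
v 2.952 -3.989 3.319
v 3.532 -3.097 3.119
v 3.896 -4.063 2.793
v 4.647 -4.394 3.499
v 3.053 -3.226 4.081
v 3.804 -3.557 4.787
v 4.402 -2.961 3.6
v 3.298 -4.659 3.98
v 3.608 -4.502 4.514
v 3.914 -4.806 4.046
v 4.501 -3.129 4.206
v 4.807 -3.433 3.738
v 4.565 -4.124 4.462
v 2.893 -4.187 3.842
v 3.199 -4.491 3.374
v 3.786 -2.814 3.534
v 4.092 -3.118 3.066
v 3.135 -3.496 3.118
v 4.306 -3.687 2.875
v 3.754 -4.535 3.065
v 3.349 -4.064 2.927
v 3.69 -3.539 2.809
v 4.748 -3.881 3.29
v 4.196 -4.729 3.48
v 4.505 -4.572 4.014
v 4.846 -4.048 3.896
v 4.345 -4.302 3.033
v 3.504 -2.891 4.1
v 2.952 -3.739 4.29
v 2.854 -3.572 3.684
v 3.195 -3.048 3.566
v 3.946 -3.085 4.515
v 3.394 -3.933 4.705
v 4.01 -4.081 4.771
v 4.351 -3.556 4.653
v 3.355 -3.318 4.547
f 2 1 4
f 2 4 3
f 4 1 5
f 4 5 3
f 5 1 6
f 5 6 3
f 6 1 7
f 6 7 3
f 7 1 8
f 7 8 3
f 8 1 9
f 8 9 3
f 9 1 10
f 9 10 3
f 10 1 11
f 10 11 3
f 11 1 2
f 11 2 3
f 12 49 28
f 49 23 52
f 28 52 17
f 49 52 28
f 12 28 24
f 28 17 29
f 24 29 13
f 28 29 24
f 12 24 33
f 24 13 34
f 33 34 19
f 24 34 33
f 12 33 45
f 33 19 48
f 45 48 22
f 33 48 45
f 12 45 49
f 45 22 53
f 49 53 23
f 45 53 49
f 13 29 40
f 29 17 43
f 40 43 21
f 29 43 40
f 17 52 30
f 52 23 51
f 30 51 16
f 52 51 30
f 23 53 50
f 53 22 46
f 50 46 14
f 53 46 50
f 22 48 47
f 48 19 35
f 47 35 18
f 48 35 47
f 19 34 39
f 34 13 36
f 39 36 20
f 34 36 39
f 15 41 27
f 41 21 42
f 27 42 16
f 41 42 27
f 15 27 25
f 27 16 26
f 25 26 14
f 27 26 25
f 15 25 32
f 25 14 31
f 32 31 18
f 25 31 32
f 15 32 37
f 32 18 38
f 37 38 20
f 32 38 37
f 15 37 41
f 37 20 44
f 41 44 21
f 37 44 41
f 16 42 30
f 42 21 43
f 30 43 17
f 42 43 30
f 14 26 50
f 26 16 51
f 50 51 23
f 26 51 50
f 18 31 47
f 31 14 46
f 47 46 22
f 31 46 47
f 20 38 39
f 38 18 35
f 39 35 19
f 38 35 39
f 21 44 40
f 44 20 36
f 40 36 13
f 44 36 40



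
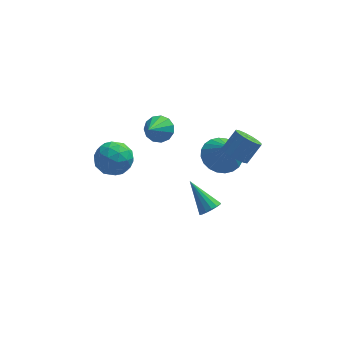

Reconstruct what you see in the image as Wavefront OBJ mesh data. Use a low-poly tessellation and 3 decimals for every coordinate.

v 2.089 -0.86 -3.544
v 2.631 -0.599 -3.358
v 1.131 0.24 -2.296
v 2.527 -0.412 -3.604
v 2.305 -0.344 -3.833
v 2.026 -0.415 -3.985
v 1.763 -0.605 -4.019
v 1.587 -0.863 -3.926
v 1.546 -1.121 -3.731
v 1.65 -1.309 -3.485
v 1.872 -1.376 -3.256
v 2.152 -1.306 -3.103
v 2.414 -1.116 -3.069
v 2.59 -0.857 -3.163
v 3.051 -2.691 2.749
v 3.427 -3.324 2.827
v 4.125 -2.802 3.708
v 3.749 -2.169 3.631
v 3.618 -3.127 2.559
v 4.316 -2.605 3.441
v 3.657 -2.814 2.342
v 4.355 -2.292 3.224
v 3.534 -2.468 2.235
v 4.232 -1.945 3.117
v 3.281 -2.181 2.265
v 3.979 -1.659 3.147
v 2.967 -2.031 2.425
v 3.665 -1.509 3.307
v 2.675 -2.058 2.672
v 3.373 -1.536 3.553
v 2.484 -2.255 2.939
v 3.182 -1.733 3.821
v 2.445 -2.568 3.156
v 3.143 -2.046 4.038
v 2.568 -2.915 3.263
v 3.266 -2.392 4.145
v 2.821 -3.201 3.233
v 3.519 -2.679 4.115
v 3.135 -3.351 3.073
v 3.833 -2.829 3.955
v -0.347 1.11 1.236
v 0.155 1.385 1.781
v -0.913 -0.05 2.344
v -0.222 1.616 1.83
v -0.639 1.686 1.691
v -0.964 1.573 1.407
v -1.092 1.314 1.07
v -0.984 0.989 0.785
v -0.674 0.703 0.643
v -0.26 0.546 0.69
v 0.126 0.568 0.91
v 0.362 0.762 1.234
v 0.373 1.066 1.558
v 2.695 0.177 -0.154
v 3.188 -0.632 -0.672
v 3.025 -0.497 1.214
v 3.508 -0.363 -0.616
v 3.703 -0.012 -0.49
v 3.746 0.368 -0.313
v 3.628 0.719 -0.112
v 3.368 0.988 0.083
v 3.005 1.133 0.242
v 2.596 1.132 0.34
v 2.201 0.986 0.364
v 1.882 0.717 0.309
v 1.686 0.365 0.183
v 1.644 -0.015 0.006
v 1.762 -0.366 -0.196
v 2.022 -0.634 -0.391
v 2.384 -0.779 -0.549
v 2.794 -0.778 -0.648
v -3.576 -0.591 0.687
v -2.8 0.026 0.372
v -2.46 -1.626 1.408
v -1.684 -1.009 1.093
v -2.343 -0.682 1.83
v -3.032 -0.042 1.384
v -2.228 -1.558 0.396
v -2.917 -0.918 -0.05
v -1.966 -0.571 0.192
v -2.037 -0.03 1.079
v -3.223 -1.57 0.701
v -3.294 -1.029 1.588
v -3.286 -0.192 0.466
v -1.974 -1.408 1.314
v -2.362 -1.217 1.747
v -1.905 -0.853 1.562
v -3.423 -0.232 1.061
v -2.966 0.131 0.876
v -2.698 -0.285 1.733
v -2.294 -1.731 0.904
v -1.837 -1.368 0.719
v -3.355 -0.747 0.218
v -2.898 -0.383 0.033
v -2.562 -1.315 0.047
v -2.339 -0.179 0.175
v -1.684 -0.788 0.599
v -2.003 -1.111 0.189
v -2.409 -0.734 -0.073
v -2.381 0.139 0.696
v -1.726 -0.47 1.121
v -2.113 -0.278 1.554
v -2.518 0.098 1.291
v -1.891 -0.212 0.591
v -3.534 -1.13 0.659
v -2.879 -1.739 1.084
v -2.742 -1.698 0.489
v -3.147 -1.322 0.226
v -3.576 -0.812 1.181
v -2.921 -1.421 1.605
v -2.851 -0.866 1.853
v -3.257 -0.489 1.591
v -3.369 -1.388 1.189
f 2 1 4
f 2 4 3
f 4 1 5
f 4 5 3
f 5 1 6
f 5 6 3
f 6 1 7
f 6 7 3
f 7 1 8
f 7 8 3
f 8 1 9
f 8 9 3
f 9 1 10
f 9 10 3
f 10 1 11
f 10 11 3
f 11 1 12
f 11 12 3
f 12 1 13
f 12 13 3
f 13 1 14
f 13 14 3
f 14 1 2
f 14 2 3
f 16 15 19
f 16 19 17
f 17 19 20
f 17 20 18
f 19 15 21
f 19 21 20
f 20 21 22
f 20 22 18
f 21 15 23
f 21 23 22
f 22 23 24
f 22 24 18
f 23 15 25
f 23 25 24
f 24 25 26
f 24 26 18
f 25 15 27
f 25 27 26
f 26 27 28
f 26 28 18
f 27 15 29
f 27 29 28
f 28 29 30
f 28 30 18
f 29 15 31
f 29 31 30
f 30 31 32
f 30 32 18
f 31 15 33
f 31 33 32
f 32 33 34
f 32 34 18
f 33 15 35
f 33 35 34
f 34 35 36
f 34 36 18
f 35 15 37
f 35 37 36
f 36 37 38
f 36 38 18
f 37 15 39
f 37 39 38
f 38 39 40
f 38 40 18
f 39 15 16
f 39 16 40
f 40 16 17
f 40 17 18
f 42 41 44
f 42 44 43
f 44 41 45
f 44 45 43
f 45 41 46
f 45 46 43
f 46 41 47
f 46 47 43
f 47 41 48
f 47 48 43
f 48 41 49
f 48 49 43
f 49 41 50
f 49 50 43
f 50 41 51
f 50 51 43
f 51 41 52
f 51 52 43
f 52 41 53
f 52 53 43
f 53 41 42
f 53 42 43
f 55 54 57
f 55 57 56
f 57 54 58
f 57 58 56
f 58 54 59
f 58 59 56
f 59 54 60
f 59 60 56
f 60 54 61
f 60 61 56
f 61 54 62
f 61 62 56
f 62 54 63
f 62 63 56
f 63 54 64
f 63 64 56
f 64 54 65
f 64 65 56
f 65 54 66
f 65 66 56
f 66 54 67
f 66 67 56
f 67 54 68
f 67 68 56
f 68 54 69
f 68 69 56
f 69 54 70
f 69 70 56
f 70 54 71
f 70 71 56
f 71 54 55
f 71 55 56
f 72 109 88
f 109 83 112
f 88 112 77
f 109 112 88
f 72 88 84
f 88 77 89
f 84 89 73
f 88 89 84
f 72 84 93
f 84 73 94
f 93 94 79
f 84 94 93
f 72 93 105
f 93 79 108
f 105 108 82
f 93 108 105
f 72 105 109
f 105 82 113
f 109 113 83
f 105 113 109
f 73 89 100
f 89 77 103
f 100 103 81
f 89 103 100
f 77 112 90
f 112 83 111
f 90 111 76
f 112 111 90
f 83 113 110
f 113 82 106
f 110 106 74
f 113 106 110
f 82 108 107
f 108 79 95
f 107 95 78
f 108 95 107
f 79 94 99
f 94 73 96
f 99 96 80
f 94 96 99
f 75 101 87
f 101 81 102
f 87 102 76
f 101 102 87
f 75 87 85
f 87 76 86
f 85 86 74
f 87 86 85
f 75 85 92
f 85 74 91
f 92 91 78
f 85 91 92
f 75 92 97
f 92 78 98
f 97 98 80
f 92 98 97
f 75 97 101
f 97 80 104
f 101 104 81
f 97 104 101
f 76 102 90
f 102 81 103
f 90 103 77
f 102 103 90
f 74 86 110
f 86 76 111
f 110 111 83
f 86 111 110
f 78 91 107
f 91 74 106
f 107 106 82
f 91 106 107
f 80 98 99
f 98 78 95
f 99 95 79
f 98 95 99
f 81 104 100
f 104 80 96
f 100 96 73
f 104 96 100



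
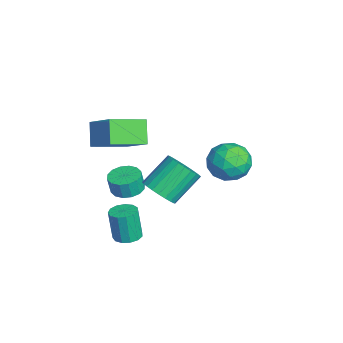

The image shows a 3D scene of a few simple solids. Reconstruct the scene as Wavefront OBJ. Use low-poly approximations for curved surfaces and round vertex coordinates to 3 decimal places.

v 3.466 -1.792 -1.342
v 4.072 -2.161 -0.636
v 3.359 -0.837 0.667
v 2.754 -0.468 -0.038
v 4.298 -1.884 -0.794
v 3.585 -0.56 0.51
v 4.397 -1.594 -1.034
v 3.684 -0.27 0.269
v 4.355 -1.333 -1.322
v 3.642 -0.009 -0.018
v 4.177 -1.143 -1.613
v 3.465 0.181 -0.309
v 3.891 -1.051 -1.862
v 3.179 0.273 -0.558
v 3.541 -1.072 -2.032
v 2.828 0.252 -0.729
v 3.179 -1.203 -2.097
v 2.466 0.121 -0.794
v 2.861 -1.423 -2.047
v 2.148 -0.099 -0.744
v 2.635 -1.7 -1.89
v 1.922 -0.376 -0.586
v 2.536 -1.99 -1.649
v 1.823 -0.666 -0.346
v 2.578 -2.251 -1.362
v 1.865 -0.927 -0.058
v 2.755 -2.441 -1.071
v 2.043 -1.117 0.233
v 3.041 -2.533 -0.822
v 2.329 -1.209 0.482
v 3.392 -2.512 -0.651
v 2.679 -1.188 0.652
v 3.754 -2.381 -0.586
v 3.041 -1.057 0.717
v -0.69 -4.718 1.046
v 0.792 -3.859 2.245
v -1.283 -2.86 0.448
v 0.198 -2.001 1.646
v 0.262 -4.779 -0.086
v 1.743 -3.92 1.112
v -0.332 -2.921 -0.685
v 1.15 -2.062 0.514
v -1.93 2.748 -2.983
v -1.251 3.133 -2.005
v -0.489 1.407 -3.455
v 0.19 1.792 -2.477
v -0.876 1.164 -2.29
v -1.767 1.994 -1.998
v 0.027 2.546 -3.462
v -0.864 3.376 -3.17
v -0.042 3.009 -2.301
v -0.6 2.155 -1.577
v -1.14 2.385 -3.883
v -1.698 1.531 -3.159
v -1.717 3.059 -2.453
v -0.023 1.481 -3.007
v -0.65 1.113 -2.897
v -0.251 1.339 -2.323
v -2.02 2.389 -2.449
v -1.621 2.615 -1.874
v -1.401 1.458 -2.041
v -0.119 1.925 -3.586
v 0.28 2.151 -3.011
v -1.489 3.201 -3.137
v -1.09 3.427 -2.563
v -0.339 3.082 -3.419
v -0.607 3.212 -2.052
v 0.24 2.423 -2.329
v 0.144 2.867 -2.908
v -0.379 3.354 -2.736
v -0.935 2.71 -1.626
v -0.088 1.921 -1.904
v -0.715 1.552 -1.794
v -1.238 2.04 -1.622
v -0.224 2.636 -1.8
v -1.652 2.619 -3.556
v -0.805 1.83 -3.834
v -0.502 2.5 -3.838
v -1.025 2.988 -3.666
v -1.98 2.117 -3.131
v -1.133 1.328 -3.408
v -1.361 1.186 -2.724
v -1.884 1.673 -2.552
v -1.516 1.904 -3.66
v -1.138 -2.851 -4.512
v -0.596 -3.544 -4.648
v -0.561 -3.721 -3.603
v -1.102 -3.029 -3.468
v -0.315 -3.182 -4.596
v -0.28 -3.359 -3.551
v -0.256 -2.732 -4.521
v -0.221 -2.909 -3.477
v -0.432 -2.313 -4.445
v -0.397 -2.49 -3.4
v -0.798 -2.039 -4.386
v -0.763 -2.216 -3.341
v -1.254 -1.982 -4.361
v -1.219 -2.159 -3.316
v -1.679 -2.159 -4.377
v -1.644 -2.336 -3.332
v -1.96 -2.521 -4.429
v -1.925 -2.698 -3.384
v -2.019 -2.971 -4.503
v -1.984 -3.148 -3.459
v -1.843 -3.39 -4.58
v -1.808 -3.567 -3.535
v -1.477 -3.664 -4.639
v -1.442 -3.841 -3.594
v -1.021 -3.721 -4.664
v -0.986 -3.898 -3.619
v 3.153 -3.279 -4.693
v 3.732 -2.834 -4.57
v 3.505 -3.017 -2.844
v 2.927 -3.461 -2.967
v 3.396 -2.588 -4.588
v 3.17 -2.77 -2.862
v 2.983 -2.56 -4.639
v 2.757 -2.743 -2.913
v 2.624 -2.761 -4.707
v 2.398 -2.944 -2.982
v 2.433 -3.126 -4.771
v 2.207 -3.309 -3.046
v 2.471 -3.54 -4.81
v 2.244 -3.723 -3.084
v 2.725 -3.87 -4.812
v 2.499 -4.053 -3.086
v 3.115 -4.013 -4.776
v 2.889 -4.196 -3.05
v 3.517 -3.922 -4.713
v 3.291 -4.105 -2.988
v 3.804 -3.628 -4.644
v 3.578 -3.81 -2.919
v 3.884 -3.222 -4.591
v 3.658 -3.405 -2.865
f 2 1 5
f 2 5 3
f 3 5 6
f 3 6 4
f 5 1 7
f 5 7 6
f 6 7 8
f 6 8 4
f 7 1 9
f 7 9 8
f 8 9 10
f 8 10 4
f 9 1 11
f 9 11 10
f 10 11 12
f 10 12 4
f 11 1 13
f 11 13 12
f 12 13 14
f 12 14 4
f 13 1 15
f 13 15 14
f 14 15 16
f 14 16 4
f 15 1 17
f 15 17 16
f 16 17 18
f 16 18 4
f 17 1 19
f 17 19 18
f 18 19 20
f 18 20 4
f 19 1 21
f 19 21 20
f 20 21 22
f 20 22 4
f 21 1 23
f 21 23 22
f 22 23 24
f 22 24 4
f 23 1 25
f 23 25 24
f 24 25 26
f 24 26 4
f 25 1 27
f 25 27 26
f 26 27 28
f 26 28 4
f 27 1 29
f 27 29 28
f 28 29 30
f 28 30 4
f 29 1 31
f 29 31 30
f 30 31 32
f 30 32 4
f 31 1 33
f 31 33 32
f 32 33 34
f 32 34 4
f 33 1 2
f 33 2 34
f 34 2 3
f 34 3 4
f 36 38 35
f 39 36 35
f 35 38 37
f 37 39 35
f 36 42 38
f 40 36 39
f 40 42 36
f 38 42 37
f 41 39 37
f 37 42 41
f 41 40 39
f 42 40 41
f 43 80 59
f 80 54 83
f 59 83 48
f 80 83 59
f 43 59 55
f 59 48 60
f 55 60 44
f 59 60 55
f 43 55 64
f 55 44 65
f 64 65 50
f 55 65 64
f 43 64 76
f 64 50 79
f 76 79 53
f 64 79 76
f 43 76 80
f 76 53 84
f 80 84 54
f 76 84 80
f 44 60 71
f 60 48 74
f 71 74 52
f 60 74 71
f 48 83 61
f 83 54 82
f 61 82 47
f 83 82 61
f 54 84 81
f 84 53 77
f 81 77 45
f 84 77 81
f 53 79 78
f 79 50 66
f 78 66 49
f 79 66 78
f 50 65 70
f 65 44 67
f 70 67 51
f 65 67 70
f 46 72 58
f 72 52 73
f 58 73 47
f 72 73 58
f 46 58 56
f 58 47 57
f 56 57 45
f 58 57 56
f 46 56 63
f 56 45 62
f 63 62 49
f 56 62 63
f 46 63 68
f 63 49 69
f 68 69 51
f 63 69 68
f 46 68 72
f 68 51 75
f 72 75 52
f 68 75 72
f 47 73 61
f 73 52 74
f 61 74 48
f 73 74 61
f 45 57 81
f 57 47 82
f 81 82 54
f 57 82 81
f 49 62 78
f 62 45 77
f 78 77 53
f 62 77 78
f 51 69 70
f 69 49 66
f 70 66 50
f 69 66 70
f 52 75 71
f 75 51 67
f 71 67 44
f 75 67 71
f 86 85 89
f 86 89 87
f 87 89 90
f 87 90 88
f 89 85 91
f 89 91 90
f 90 91 92
f 90 92 88
f 91 85 93
f 91 93 92
f 92 93 94
f 92 94 88
f 93 85 95
f 93 95 94
f 94 95 96
f 94 96 88
f 95 85 97
f 95 97 96
f 96 97 98
f 96 98 88
f 97 85 99
f 97 99 98
f 98 99 100
f 98 100 88
f 99 85 101
f 99 101 100
f 100 101 102
f 100 102 88
f 101 85 103
f 101 103 102
f 102 103 104
f 102 104 88
f 103 85 105
f 103 105 104
f 104 105 106
f 104 106 88
f 105 85 107
f 105 107 106
f 106 107 108
f 106 108 88
f 107 85 109
f 107 109 108
f 108 109 110
f 108 110 88
f 109 85 86
f 109 86 110
f 110 86 87
f 110 87 88
f 112 111 115
f 112 115 113
f 113 115 116
f 113 116 114
f 115 111 117
f 115 117 116
f 116 117 118
f 116 118 114
f 117 111 119
f 117 119 118
f 118 119 120
f 118 120 114
f 119 111 121
f 119 121 120
f 120 121 122
f 120 122 114
f 121 111 123
f 121 123 122
f 122 123 124
f 122 124 114
f 123 111 125
f 123 125 124
f 124 125 126
f 124 126 114
f 125 111 127
f 125 127 126
f 126 127 128
f 126 128 114
f 127 111 129
f 127 129 128
f 128 129 130
f 128 130 114
f 129 111 131
f 129 131 130
f 130 131 132
f 130 132 114
f 131 111 133
f 131 133 132
f 132 133 134
f 132 134 114
f 133 111 112
f 133 112 134
f 134 112 113
f 134 113 114



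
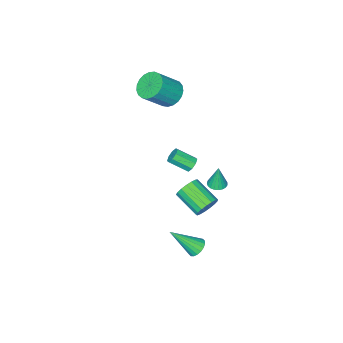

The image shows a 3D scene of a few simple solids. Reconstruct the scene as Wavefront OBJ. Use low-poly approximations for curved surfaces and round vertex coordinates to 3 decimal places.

v -1.86 -2.746 2.427
v -1.199 -2.644 1.81
v 0 -2.992 3.035
v -0.66 -3.094 3.653
v -1.235 -2.292 1.945
v -0.036 -2.641 3.17
v -1.379 -2.019 2.164
v -0.18 -2.368 3.389
v -1.607 -1.872 2.428
v -0.407 -2.22 3.653
v -1.878 -1.875 2.692
v -0.678 -2.224 3.918
v -2.145 -2.029 2.91
v -0.946 -2.378 4.136
v -2.364 -2.307 3.045
v -1.164 -2.656 4.271
v -2.495 -2.661 3.073
v -1.295 -3.01 4.299
v -2.517 -3.03 2.99
v -1.317 -3.378 4.215
v -2.425 -3.349 2.809
v -1.225 -3.697 4.034
v -2.235 -3.564 2.562
v -1.035 -3.912 3.787
v -1.98 -3.638 2.292
v -0.781 -3.986 3.517
v -1.705 -3.557 2.045
v -0.505 -3.905 3.27
v -1.456 -3.336 1.864
v -0.257 -3.684 3.09
v -1.277 -3.013 1.781
v -0.078 -3.362 3.007
v 3.25 4.322 -2.56
v 3.655 4.163 -2.973
v 4.23 3.338 -1.22
v 3.754 4.392 -2.878
v 3.754 4.607 -2.719
v 3.653 4.766 -2.529
v 3.473 4.836 -2.345
v 3.249 4.805 -2.204
v 3.025 4.679 -2.133
v 2.845 4.482 -2.146
v 2.746 4.253 -2.242
v 2.746 4.038 -2.4
v 2.846 3.879 -2.59
v 3.026 3.809 -2.774
v 3.251 3.839 -2.916
v 3.475 3.966 -2.987
v -1.955 0.768 -3.254
v -1.395 0.794 -3.259
v -1.945 0.852 -1.826
v -1.454 1.019 -3.272
v -1.6 1.201 -3.281
v -1.806 1.307 -3.286
v -2.039 1.321 -3.286
v -2.257 1.239 -3.279
v -2.422 1.076 -3.269
v -2.507 0.859 -3.256
v -2.496 0.627 -3.242
v -2.392 0.419 -3.231
v -2.212 0.272 -3.223
v -1.987 0.21 -3.221
v -1.757 0.245 -3.224
v -1.561 0.371 -3.233
v -1.433 0.565 -3.245
v -0.41 1.516 -3.778
v -0.073 1.791 -3.155
v -0.093 0.24 -2.459
v -0.43 -0.036 -3.082
v -0.428 1.827 -3.085
v -0.448 0.276 -2.389
v -0.779 1.791 -3.173
v -0.799 0.24 -2.478
v -1.045 1.693 -3.4
v -1.065 0.142 -2.705
v -1.166 1.554 -3.714
v -1.186 0.003 -3.018
v -1.114 1.406 -4.042
v -1.134 -0.145 -3.347
v -0.901 1.283 -4.31
v -0.921 -0.268 -3.614
v -0.575 1.214 -4.456
v -0.595 -0.337 -3.76
v -0.211 1.213 -4.446
v -0.231 -0.338 -3.751
v 0.107 1.282 -4.283
v 0.087 -0.269 -3.588
v 0.307 1.404 -4.005
v 0.287 -0.147 -3.309
v 0.342 1.552 -3.675
v 0.322 0.001 -2.979
v 0.205 1.692 -3.368
v 0.185 0.14 -2.672
v -0.626 0.146 -1.09
v -0.359 0.022 -1.494
v 0.272 -0.831 -0.815
v 0.006 -0.706 -0.41
v -0.196 0.303 -1.292
v 0.435 -0.55 -0.613
v -0.285 0.493 -0.972
v 0.347 -0.36 -0.293
v -0.573 0.479 -0.72
v 0.059 -0.373 -0.041
v -0.892 0.271 -0.685
v -0.261 -0.582 -0.006
v -1.055 -0.01 -0.887
v -0.424 -0.863 -0.208
v -0.967 -0.2 -1.207
v -0.335 -1.053 -0.528
v -0.679 -0.187 -1.459
v -0.047 -1.039 -0.78
f 2 1 5
f 2 5 3
f 3 5 6
f 3 6 4
f 5 1 7
f 5 7 6
f 6 7 8
f 6 8 4
f 7 1 9
f 7 9 8
f 8 9 10
f 8 10 4
f 9 1 11
f 9 11 10
f 10 11 12
f 10 12 4
f 11 1 13
f 11 13 12
f 12 13 14
f 12 14 4
f 13 1 15
f 13 15 14
f 14 15 16
f 14 16 4
f 15 1 17
f 15 17 16
f 16 17 18
f 16 18 4
f 17 1 19
f 17 19 18
f 18 19 20
f 18 20 4
f 19 1 21
f 19 21 20
f 20 21 22
f 20 22 4
f 21 1 23
f 21 23 22
f 22 23 24
f 22 24 4
f 23 1 25
f 23 25 24
f 24 25 26
f 24 26 4
f 25 1 27
f 25 27 26
f 26 27 28
f 26 28 4
f 27 1 29
f 27 29 28
f 28 29 30
f 28 30 4
f 29 1 31
f 29 31 30
f 30 31 32
f 30 32 4
f 31 1 2
f 31 2 32
f 32 2 3
f 32 3 4
f 34 33 36
f 34 36 35
f 36 33 37
f 36 37 35
f 37 33 38
f 37 38 35
f 38 33 39
f 38 39 35
f 39 33 40
f 39 40 35
f 40 33 41
f 40 41 35
f 41 33 42
f 41 42 35
f 42 33 43
f 42 43 35
f 43 33 44
f 43 44 35
f 44 33 45
f 44 45 35
f 45 33 46
f 45 46 35
f 46 33 47
f 46 47 35
f 47 33 48
f 47 48 35
f 48 33 34
f 48 34 35
f 50 49 52
f 50 52 51
f 52 49 53
f 52 53 51
f 53 49 54
f 53 54 51
f 54 49 55
f 54 55 51
f 55 49 56
f 55 56 51
f 56 49 57
f 56 57 51
f 57 49 58
f 57 58 51
f 58 49 59
f 58 59 51
f 59 49 60
f 59 60 51
f 60 49 61
f 60 61 51
f 61 49 62
f 61 62 51
f 62 49 63
f 62 63 51
f 63 49 64
f 63 64 51
f 64 49 65
f 64 65 51
f 65 49 50
f 65 50 51
f 67 66 70
f 67 70 68
f 68 70 71
f 68 71 69
f 70 66 72
f 70 72 71
f 71 72 73
f 71 73 69
f 72 66 74
f 72 74 73
f 73 74 75
f 73 75 69
f 74 66 76
f 74 76 75
f 75 76 77
f 75 77 69
f 76 66 78
f 76 78 77
f 77 78 79
f 77 79 69
f 78 66 80
f 78 80 79
f 79 80 81
f 79 81 69
f 80 66 82
f 80 82 81
f 81 82 83
f 81 83 69
f 82 66 84
f 82 84 83
f 83 84 85
f 83 85 69
f 84 66 86
f 84 86 85
f 85 86 87
f 85 87 69
f 86 66 88
f 86 88 87
f 87 88 89
f 87 89 69
f 88 66 90
f 88 90 89
f 89 90 91
f 89 91 69
f 90 66 92
f 90 92 91
f 91 92 93
f 91 93 69
f 92 66 67
f 92 67 93
f 93 67 68
f 93 68 69
f 95 94 98
f 95 98 96
f 96 98 99
f 96 99 97
f 98 94 100
f 98 100 99
f 99 100 101
f 99 101 97
f 100 94 102
f 100 102 101
f 101 102 103
f 101 103 97
f 102 94 104
f 102 104 103
f 103 104 105
f 103 105 97
f 104 94 106
f 104 106 105
f 105 106 107
f 105 107 97
f 106 94 108
f 106 108 107
f 107 108 109
f 107 109 97
f 108 94 110
f 108 110 109
f 109 110 111
f 109 111 97
f 110 94 95
f 110 95 111
f 111 95 96
f 111 96 97



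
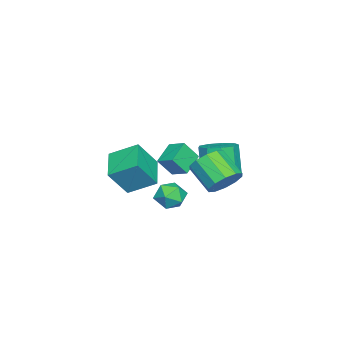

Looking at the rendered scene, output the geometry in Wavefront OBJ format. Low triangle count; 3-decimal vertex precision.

v -2.849 0.695 0.056
v -2.566 1.463 0.406
v -1.809 0.546 -0.458
v -1.526 1.314 -0.108
v -2.494 0.166 0.928
v -2.211 0.934 1.278
v -1.454 0.017 0.414
v -1.171 0.785 0.764
v -2.054 -2.394 0.111
v -2.267 -1.139 0.806
v -2.741 -1.791 -1.189
v -2.954 -0.536 -0.495
v -0.666 -1.884 -0.385
v -0.879 -0.629 0.309
v -1.353 -1.281 -1.686
v -1.566 -0.026 -0.991
v 1.263 3.91 1.27
v 1.925 3.438 1.166
v 1.339 2.437 1.986
v 0.677 2.91 2.09
v 2.002 3.727 1.574
v 1.416 2.727 2.395
v 1.797 4.087 1.866
v 1.211 3.087 2.687
v 1.387 4.379 1.931
v 0.802 3.379 2.751
v 0.931 4.492 1.742
v 0.345 3.492 2.563
v 0.601 4.383 1.374
v 0.015 3.382 2.194
v 0.524 4.093 0.965
v -0.062 3.093 1.786
v 0.729 3.733 0.673
v 0.143 2.733 1.494
v 1.138 3.441 0.609
v 0.553 2.441 1.429
v 1.595 3.328 0.797
v 1.009 2.328 1.618
v -2.528 2.479 -0.675
v -1.721 2.256 -0.479
v -2.205 1.937 1.151
v -3.012 2.161 0.955
v -1.798 2.832 -0.389
v -2.282 2.514 1.241
v -2.216 3.243 -0.433
v -2.7 2.925 1.197
v -2.78 3.297 -0.59
v -3.265 2.978 1.04
v -3.227 2.968 -0.787
v -3.711 2.649 0.843
v -3.346 2.41 -0.931
v -3.83 2.092 0.699
v -3.082 1.885 -0.956
v -3.567 1.566 0.674
v -2.559 1.638 -0.849
v -3.044 1.319 0.781
v -2.022 1.784 -0.661
v -2.506 1.465 0.969
v 0.258 1.641 -1.057
v 0.726 1.892 -0.518
v 0.014 0.648 -0.382
v 0.482 0.899 0.157
v -0.171 1.259 0.025
v -0.02 1.873 -0.392
v 0.76 0.667 -0.508
v 0.911 1.281 -0.925
v 1.037 1.29 -0.179
v 0.462 1.656 0.151
v 0.278 0.884 -1.051
v -0.297 1.25 -0.721
f 2 4 1
f 5 2 1
f 1 4 3
f 3 5 1
f 2 8 4
f 6 2 5
f 6 8 2
f 4 8 3
f 7 5 3
f 3 8 7
f 7 6 5
f 8 6 7
f 10 12 9
f 13 10 9
f 9 12 11
f 11 13 9
f 10 16 12
f 14 10 13
f 14 16 10
f 12 16 11
f 15 13 11
f 11 16 15
f 15 14 13
f 16 14 15
f 18 17 21
f 18 21 19
f 19 21 22
f 19 22 20
f 21 17 23
f 21 23 22
f 22 23 24
f 22 24 20
f 23 17 25
f 23 25 24
f 24 25 26
f 24 26 20
f 25 17 27
f 25 27 26
f 26 27 28
f 26 28 20
f 27 17 29
f 27 29 28
f 28 29 30
f 28 30 20
f 29 17 31
f 29 31 30
f 30 31 32
f 30 32 20
f 31 17 33
f 31 33 32
f 32 33 34
f 32 34 20
f 33 17 35
f 33 35 34
f 34 35 36
f 34 36 20
f 35 17 37
f 35 37 36
f 36 37 38
f 36 38 20
f 37 17 18
f 37 18 38
f 38 18 19
f 38 19 20
f 40 39 43
f 40 43 41
f 41 43 44
f 41 44 42
f 43 39 45
f 43 45 44
f 44 45 46
f 44 46 42
f 45 39 47
f 45 47 46
f 46 47 48
f 46 48 42
f 47 39 49
f 47 49 48
f 48 49 50
f 48 50 42
f 49 39 51
f 49 51 50
f 50 51 52
f 50 52 42
f 51 39 53
f 51 53 52
f 52 53 54
f 52 54 42
f 53 39 55
f 53 55 54
f 54 55 56
f 54 56 42
f 55 39 57
f 55 57 56
f 56 57 58
f 56 58 42
f 57 39 40
f 57 40 58
f 58 40 41
f 58 41 42
f 59 70 64
f 59 64 60
f 59 60 66
f 59 66 69
f 59 69 70
f 60 64 68
f 64 70 63
f 70 69 61
f 69 66 65
f 66 60 67
f 62 68 63
f 62 63 61
f 62 61 65
f 62 65 67
f 62 67 68
f 63 68 64
f 61 63 70
f 65 61 69
f 67 65 66
f 68 67 60



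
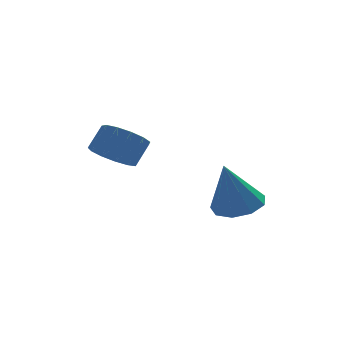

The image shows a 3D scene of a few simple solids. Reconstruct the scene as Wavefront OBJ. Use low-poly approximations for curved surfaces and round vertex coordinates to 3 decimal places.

v -4.125 3.753 0.58
v -3.327 3.681 0.088
v -2.757 4.115 0.948
v -3.555 4.187 1.44
v -3.527 4.159 -0.021
v -2.957 4.594 0.839
v -3.917 4.508 0.06
v -3.347 4.943 0.921
v -4.373 4.617 0.307
v -3.803 5.052 1.168
v -4.75 4.452 0.64
v -4.18 4.887 1.501
v -4.929 4.065 0.954
v -4.358 4.5 1.815
v -4.852 3.579 1.149
v -4.282 4.013 2.01
v -4.545 3.147 1.164
v -3.975 3.582 2.024
v -4.104 2.908 0.992
v -3.534 3.343 1.853
v -3.67 2.937 0.69
v -3.1 3.372 1.551
v -3.381 3.225 0.353
v -2.811 3.66 1.213
v -0.098 1.883 -1.287
v 0.848 1.897 -0.996
v -0.702 1.557 0.687
v 0.589 2.522 -0.972
v 0.008 2.848 -1.095
v -0.622 2.722 -1.309
v -1.007 2.204 -1.512
v -0.967 1.535 -1.61
v -0.52 1.029 -1.557
v 0.124 0.922 -1.378
v 0.664 1.265 -1.156
f 2 1 5
f 2 5 3
f 3 5 6
f 3 6 4
f 5 1 7
f 5 7 6
f 6 7 8
f 6 8 4
f 7 1 9
f 7 9 8
f 8 9 10
f 8 10 4
f 9 1 11
f 9 11 10
f 10 11 12
f 10 12 4
f 11 1 13
f 11 13 12
f 12 13 14
f 12 14 4
f 13 1 15
f 13 15 14
f 14 15 16
f 14 16 4
f 15 1 17
f 15 17 16
f 16 17 18
f 16 18 4
f 17 1 19
f 17 19 18
f 18 19 20
f 18 20 4
f 19 1 21
f 19 21 20
f 20 21 22
f 20 22 4
f 21 1 23
f 21 23 22
f 22 23 24
f 22 24 4
f 23 1 2
f 23 2 24
f 24 2 3
f 24 3 4
f 26 25 28
f 26 28 27
f 28 25 29
f 28 29 27
f 29 25 30
f 29 30 27
f 30 25 31
f 30 31 27
f 31 25 32
f 31 32 27
f 32 25 33
f 32 33 27
f 33 25 34
f 33 34 27
f 34 25 35
f 34 35 27
f 35 25 26
f 35 26 27



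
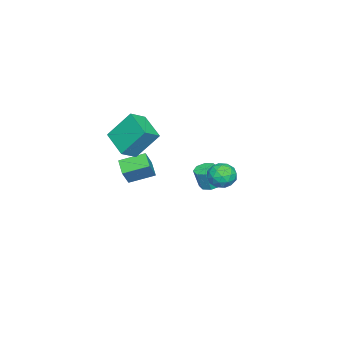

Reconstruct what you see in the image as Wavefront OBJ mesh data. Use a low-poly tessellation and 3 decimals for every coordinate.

v -0.348 -3.469 0.162
v 0.531 -3.946 0.749
v -0.781 -2.28 1.775
v 0.098 -2.758 2.363
v 0.782 -2.182 -0.483
v 1.661 -2.66 0.105
v 0.349 -0.994 1.131
v 1.228 -1.471 1.718
v -2.722 0.799 -3.84
v -2.121 0.531 -4.012
v -1.876 0.273 -2.751
v -2.478 0.541 -2.58
v -2.091 1.041 -3.913
v -1.846 0.783 -2.653
v -2.431 1.41 -3.772
v -2.186 1.152 -2.511
v -2.941 1.42 -3.671
v -2.697 1.162 -2.41
v -3.324 1.067 -3.669
v -3.079 0.809 -2.408
v -3.354 0.557 -3.767
v -3.109 0.299 -2.507
v -3.014 0.188 -3.909
v -2.769 -0.07 -2.648
v -2.503 0.178 -4.01
v -2.259 -0.08 -2.749
v 4.048 3.961 1.476
v 4.455 3.808 0.768
v 2.905 3.532 0.912
v 3.312 3.379 0.204
v 3.458 2.913 0.876
v 4.164 3.178 1.225
v 3.196 4.162 0.455
v 3.902 4.427 0.804
v 3.928 3.932 0.137
v 4.09 3.16 0.397
v 3.27 4.18 1.283
v 3.432 3.408 1.543
v 4.352 3.922 1.171
v 3.008 3.418 0.509
v 3.094 3.144 0.904
v 3.333 3.054 0.488
v 4.18 3.552 1.44
v 4.42 3.462 1.024
v 3.833 2.936 1.088
v 2.94 3.878 0.656
v 3.18 3.788 0.24
v 4.027 4.286 1.192
v 4.266 4.196 0.776
v 3.527 4.404 0.592
v 4.281 3.905 0.385
v 3.61 3.653 0.053
v 3.542 4.113 0.201
v 3.957 4.269 0.406
v 4.376 3.451 0.537
v 3.705 3.199 0.206
v 3.79 2.925 0.601
v 4.205 3.081 0.806
v 4.067 3.524 0.167
v 3.655 4.141 1.474
v 2.984 3.889 1.143
v 3.155 4.259 0.874
v 3.57 4.415 1.079
v 3.75 3.687 1.627
v 3.079 3.435 1.295
v 3.403 3.071 1.274
v 3.818 3.227 1.479
v 3.293 3.816 1.513
v -2.791 -4.354 -3.807
v -2.135 -4.453 -2.747
v -3.433 -2.986 -3.282
v -2.778 -3.085 -2.222
v -1.942 -3.775 -4.278
v -1.287 -3.874 -3.218
v -2.585 -2.407 -3.753
v -1.929 -2.506 -2.693
f 2 4 1
f 5 2 1
f 1 4 3
f 3 5 1
f 2 8 4
f 6 2 5
f 6 8 2
f 4 8 3
f 7 5 3
f 3 8 7
f 7 6 5
f 8 6 7
f 10 9 13
f 10 13 11
f 11 13 14
f 11 14 12
f 13 9 15
f 13 15 14
f 14 15 16
f 14 16 12
f 15 9 17
f 15 17 16
f 16 17 18
f 16 18 12
f 17 9 19
f 17 19 18
f 18 19 20
f 18 20 12
f 19 9 21
f 19 21 20
f 20 21 22
f 20 22 12
f 21 9 23
f 21 23 22
f 22 23 24
f 22 24 12
f 23 9 25
f 23 25 24
f 24 25 26
f 24 26 12
f 25 9 10
f 25 10 26
f 26 10 11
f 26 11 12
f 27 64 43
f 64 38 67
f 43 67 32
f 64 67 43
f 27 43 39
f 43 32 44
f 39 44 28
f 43 44 39
f 27 39 48
f 39 28 49
f 48 49 34
f 39 49 48
f 27 48 60
f 48 34 63
f 60 63 37
f 48 63 60
f 27 60 64
f 60 37 68
f 64 68 38
f 60 68 64
f 28 44 55
f 44 32 58
f 55 58 36
f 44 58 55
f 32 67 45
f 67 38 66
f 45 66 31
f 67 66 45
f 38 68 65
f 68 37 61
f 65 61 29
f 68 61 65
f 37 63 62
f 63 34 50
f 62 50 33
f 63 50 62
f 34 49 54
f 49 28 51
f 54 51 35
f 49 51 54
f 30 56 42
f 56 36 57
f 42 57 31
f 56 57 42
f 30 42 40
f 42 31 41
f 40 41 29
f 42 41 40
f 30 40 47
f 40 29 46
f 47 46 33
f 40 46 47
f 30 47 52
f 47 33 53
f 52 53 35
f 47 53 52
f 30 52 56
f 52 35 59
f 56 59 36
f 52 59 56
f 31 57 45
f 57 36 58
f 45 58 32
f 57 58 45
f 29 41 65
f 41 31 66
f 65 66 38
f 41 66 65
f 33 46 62
f 46 29 61
f 62 61 37
f 46 61 62
f 35 53 54
f 53 33 50
f 54 50 34
f 53 50 54
f 36 59 55
f 59 35 51
f 55 51 28
f 59 51 55
f 70 72 69
f 73 70 69
f 69 72 71
f 71 73 69
f 70 76 72
f 74 70 73
f 74 76 70
f 72 76 71
f 75 73 71
f 71 76 75
f 75 74 73
f 76 74 75

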